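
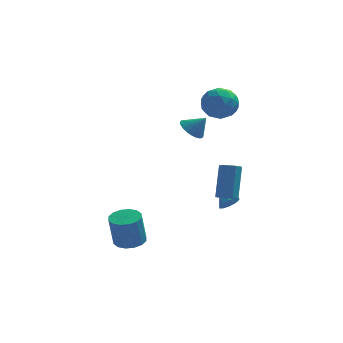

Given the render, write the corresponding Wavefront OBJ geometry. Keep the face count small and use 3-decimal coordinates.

v 0.406 3.808 3.858
v 1.466 4.201 4.147
v 1.194 2.479 2.773
v 2.254 2.872 3.062
v 1.592 2.339 3.861
v 1.105 3.16 4.532
v 1.555 3.52 2.388
v 1.068 4.341 3.059
v 2.176 4.023 3.238
v 2.199 3.293 4.149
v 0.461 3.387 2.771
v 0.484 2.657 3.682
v 0.867 4.121 4.098
v 1.793 2.559 2.822
v 1.404 2.245 3.292
v 2.027 2.476 3.462
v 0.654 3.509 4.324
v 1.278 3.74 4.494
v 1.352 2.646 4.326
v 1.382 2.94 2.426
v 2.006 3.171 2.596
v 0.633 4.204 3.458
v 1.256 4.435 3.628
v 1.308 4.034 2.594
v 1.907 4.248 3.734
v 2.371 3.466 3.096
v 1.96 3.847 2.7
v 1.674 4.33 3.094
v 1.921 3.819 4.269
v 2.384 3.037 3.631
v 1.995 2.724 4.101
v 1.708 3.207 4.495
v 2.338 3.714 3.735
v 0.276 3.643 3.289
v 0.739 2.861 2.651
v 0.952 3.473 2.425
v 0.665 3.956 2.819
v 0.289 3.214 3.824
v 0.753 2.432 3.186
v 0.986 2.35 3.826
v 0.7 2.833 4.22
v 0.322 2.966 3.185
v 1.905 2.542 -4.085
v 2.473 2.904 -3.993
v 1.355 3.238 -3.435
v 2.273 3.059 -4.328
v 1.932 3.017 -4.571
v 1.581 2.793 -4.628
v 1.354 2.473 -4.477
v 1.337 2.179 -4.177
v 1.537 2.024 -3.842
v 1.878 2.067 -3.599
v 2.229 2.291 -3.542
v 2.456 2.611 -3.692
v -3.469 -3.001 -4.109
v -2.806 -3.625 -4.109
v -3.048 -3.882 -2.191
v -3.711 -3.259 -2.191
v -2.588 -3.216 -4.027
v -2.83 -3.473 -2.109
v -2.607 -2.749 -3.966
v -2.848 -3.006 -2.048
v -2.856 -2.35 -3.944
v -3.098 -2.607 -2.026
v -3.269 -2.125 -3.966
v -3.511 -2.382 -2.048
v -3.736 -2.136 -4.027
v -3.978 -2.393 -2.109
v -4.132 -2.378 -4.109
v -4.374 -2.635 -2.191
v -4.35 -2.787 -4.191
v -4.592 -3.044 -2.273
v -4.332 -3.254 -4.252
v -4.573 -3.511 -2.334
v -4.082 -3.653 -4.274
v -4.324 -3.91 -2.356
v -3.669 -3.878 -4.252
v -3.911 -4.135 -2.334
v -3.202 -3.867 -4.191
v -3.444 -4.124 -2.273
v 1.693 -3.505 -0.556
v 2.031 -3.075 -0.847
v 2.226 -1.985 0.984
v 1.887 -2.415 1.276
v 1.62 -2.972 -0.865
v 1.814 -1.883 0.967
v 1.243 -3.119 -0.738
v 1.437 -2.029 1.094
v 1.076 -3.446 -0.525
v 1.271 -2.356 1.306
v 1.198 -3.801 -0.327
v 1.393 -2.711 1.504
v 1.551 -4.017 -0.236
v 1.746 -2.927 1.595
v 1.971 -3.994 -0.294
v 2.165 -2.904 1.537
v 2.26 -3.742 -0.475
v 2.455 -2.652 1.356
v 2.284 -3.379 -0.694
v 2.478 -2.289 1.138
v -0.21 -0.295 3.056
v 0.361 -0.6 2.536
v 0.57 -0.385 3.964
v 0.421 -0.282 2.516
v 0.385 0.034 2.579
v 0.258 0.299 2.714
v 0.06 0.475 2.901
v -0.178 0.533 3.112
v -0.422 0.465 3.314
v -0.633 0.282 3.477
v -0.78 0.01 3.576
v -0.84 -0.307 3.596
v -0.804 -0.623 3.533
v -0.677 -0.889 3.398
v -0.48 -1.064 3.211
v -0.241 -1.122 3
v 0.003 -1.054 2.798
v 0.214 -0.871 2.635
f 1 38 17
f 38 12 41
f 17 41 6
f 38 41 17
f 1 17 13
f 17 6 18
f 13 18 2
f 17 18 13
f 1 13 22
f 13 2 23
f 22 23 8
f 13 23 22
f 1 22 34
f 22 8 37
f 34 37 11
f 22 37 34
f 1 34 38
f 34 11 42
f 38 42 12
f 34 42 38
f 2 18 29
f 18 6 32
f 29 32 10
f 18 32 29
f 6 41 19
f 41 12 40
f 19 40 5
f 41 40 19
f 12 42 39
f 42 11 35
f 39 35 3
f 42 35 39
f 11 37 36
f 37 8 24
f 36 24 7
f 37 24 36
f 8 23 28
f 23 2 25
f 28 25 9
f 23 25 28
f 4 30 16
f 30 10 31
f 16 31 5
f 30 31 16
f 4 16 14
f 16 5 15
f 14 15 3
f 16 15 14
f 4 14 21
f 14 3 20
f 21 20 7
f 14 20 21
f 4 21 26
f 21 7 27
f 26 27 9
f 21 27 26
f 4 26 30
f 26 9 33
f 30 33 10
f 26 33 30
f 5 31 19
f 31 10 32
f 19 32 6
f 31 32 19
f 3 15 39
f 15 5 40
f 39 40 12
f 15 40 39
f 7 20 36
f 20 3 35
f 36 35 11
f 20 35 36
f 9 27 28
f 27 7 24
f 28 24 8
f 27 24 28
f 10 33 29
f 33 9 25
f 29 25 2
f 33 25 29
f 44 43 46
f 44 46 45
f 46 43 47
f 46 47 45
f 47 43 48
f 47 48 45
f 48 43 49
f 48 49 45
f 49 43 50
f 49 50 45
f 50 43 51
f 50 51 45
f 51 43 52
f 51 52 45
f 52 43 53
f 52 53 45
f 53 43 54
f 53 54 45
f 54 43 44
f 54 44 45
f 56 55 59
f 56 59 57
f 57 59 60
f 57 60 58
f 59 55 61
f 59 61 60
f 60 61 62
f 60 62 58
f 61 55 63
f 61 63 62
f 62 63 64
f 62 64 58
f 63 55 65
f 63 65 64
f 64 65 66
f 64 66 58
f 65 55 67
f 65 67 66
f 66 67 68
f 66 68 58
f 67 55 69
f 67 69 68
f 68 69 70
f 68 70 58
f 69 55 71
f 69 71 70
f 70 71 72
f 70 72 58
f 71 55 73
f 71 73 72
f 72 73 74
f 72 74 58
f 73 55 75
f 73 75 74
f 74 75 76
f 74 76 58
f 75 55 77
f 75 77 76
f 76 77 78
f 76 78 58
f 77 55 79
f 77 79 78
f 78 79 80
f 78 80 58
f 79 55 56
f 79 56 80
f 80 56 57
f 80 57 58
f 82 81 85
f 82 85 83
f 83 85 86
f 83 86 84
f 85 81 87
f 85 87 86
f 86 87 88
f 86 88 84
f 87 81 89
f 87 89 88
f 88 89 90
f 88 90 84
f 89 81 91
f 89 91 90
f 90 91 92
f 90 92 84
f 91 81 93
f 91 93 92
f 92 93 94
f 92 94 84
f 93 81 95
f 93 95 94
f 94 95 96
f 94 96 84
f 95 81 97
f 95 97 96
f 96 97 98
f 96 98 84
f 97 81 99
f 97 99 98
f 98 99 100
f 98 100 84
f 99 81 82
f 99 82 100
f 100 82 83
f 100 83 84
f 102 101 104
f 102 104 103
f 104 101 105
f 104 105 103
f 105 101 106
f 105 106 103
f 106 101 107
f 106 107 103
f 107 101 108
f 107 108 103
f 108 101 109
f 108 109 103
f 109 101 110
f 109 110 103
f 110 101 111
f 110 111 103
f 111 101 112
f 111 112 103
f 112 101 113
f 112 113 103
f 113 101 114
f 113 114 103
f 114 101 115
f 114 115 103
f 115 101 116
f 115 116 103
f 116 101 117
f 116 117 103
f 117 101 118
f 117 118 103
f 118 101 102
f 118 102 103



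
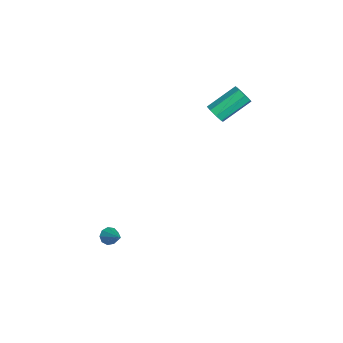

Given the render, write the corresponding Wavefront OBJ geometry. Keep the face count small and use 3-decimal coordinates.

v -1.127 2.189 2.586
v -0.558 2.119 2.893
v -0.945 3.74 3.981
v -1.513 3.811 3.674
v -0.52 2.402 2.486
v -0.907 4.023 3.573
v -0.838 2.56 2.137
v -1.225 4.181 3.224
v -1.325 2.501 2.051
v -1.711 4.122 3.139
v -1.695 2.26 2.279
v -2.082 3.881 3.367
v -1.733 1.977 2.687
v -2.12 3.598 3.774
v -1.415 1.819 3.036
v -1.802 3.44 4.123
v -0.929 1.878 3.121
v -1.315 3.499 4.209
v 1.603 -4.069 -4.151
v 1.891 -4.525 -4.301
v 2.697 -3.651 -3.329
v 1.964 -4.239 -4.544
v 1.868 -3.872 -4.603
v 1.649 -3.598 -4.45
v 1.408 -3.544 -4.157
v 1.259 -3.736 -3.861
v 1.271 -4.083 -3.7
v 1.438 -4.424 -3.75
v 1.683 -4.599 -3.988
f 2 1 5
f 2 5 3
f 3 5 6
f 3 6 4
f 5 1 7
f 5 7 6
f 6 7 8
f 6 8 4
f 7 1 9
f 7 9 8
f 8 9 10
f 8 10 4
f 9 1 11
f 9 11 10
f 10 11 12
f 10 12 4
f 11 1 13
f 11 13 12
f 12 13 14
f 12 14 4
f 13 1 15
f 13 15 14
f 14 15 16
f 14 16 4
f 15 1 17
f 15 17 16
f 16 17 18
f 16 18 4
f 17 1 2
f 17 2 18
f 18 2 3
f 18 3 4
f 20 19 22
f 20 22 21
f 22 19 23
f 22 23 21
f 23 19 24
f 23 24 21
f 24 19 25
f 24 25 21
f 25 19 26
f 25 26 21
f 26 19 27
f 26 27 21
f 27 19 28
f 27 28 21
f 28 19 29
f 28 29 21
f 29 19 20
f 29 20 21



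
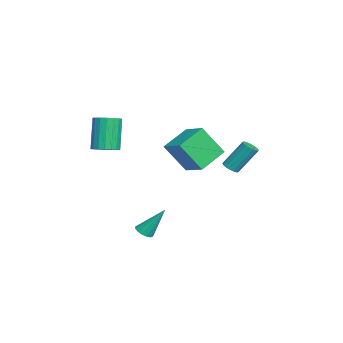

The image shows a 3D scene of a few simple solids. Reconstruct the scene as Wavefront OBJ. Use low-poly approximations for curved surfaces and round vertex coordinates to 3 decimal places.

v 0.198 -4.029 1.654
v 0.867 -3.663 1.927
v 0.011 -3.585 3.919
v -0.658 -3.951 3.646
v 0.659 -3.386 1.827
v -0.197 -3.308 3.819
v 0.36 -3.236 1.692
v -0.496 -3.158 3.685
v 0.029 -3.244 1.55
v -0.828 -3.166 3.543
v -0.269 -3.407 1.429
v -1.125 -3.329 3.421
v -0.474 -3.693 1.352
v -1.33 -3.615 3.344
v -0.546 -4.046 1.335
v -1.402 -3.968 3.327
v -0.471 -4.395 1.381
v -1.327 -4.317 3.373
v -0.263 -4.672 1.481
v -1.119 -4.594 3.473
v 0.036 -4.822 1.615
v -0.82 -4.744 3.608
v 0.368 -4.814 1.757
v -0.489 -4.736 3.75
v 0.665 -4.651 1.879
v -0.191 -4.573 3.871
v 0.87 -4.365 1.956
v 0.014 -4.287 3.948
v 0.942 -4.012 1.973
v 0.086 -3.934 3.965
v 1.915 -1.904 -3.767
v 2.28 -1.538 -4.029
v 1.985 -0.776 -2.093
v 2.006 -1.431 -4.09
v 1.708 -1.451 -4.064
v 1.465 -1.592 -3.958
v 1.342 -1.817 -3.802
v 1.373 -2.065 -3.636
v 1.549 -2.27 -3.505
v 1.823 -2.377 -3.444
v 2.121 -2.358 -3.47
v 2.364 -2.216 -3.576
v 2.487 -1.991 -3.732
v 2.456 -1.743 -3.898
v -1.93 1.506 0.59
v -1.909 0.291 2.376
v -0.657 2.394 1.178
v -0.635 1.179 2.964
v -0.705 0.301 -0.244
v -0.683 -0.914 1.542
v 0.569 1.189 0.344
v 0.59 -0.026 2.13
v -3.542 2.767 -1.189
v -3.129 2.482 -0.963
v -3.245 3.608 0.674
v -3.658 3.893 0.449
v -3.008 2.679 -1.09
v -3.124 3.804 0.547
v -3.009 2.896 -1.239
v -3.126 4.021 0.398
v -3.133 3.083 -1.377
v -3.249 4.209 0.26
v -3.35 3.198 -1.471
v -3.466 4.324 0.166
v -3.611 3.215 -1.501
v -3.727 4.34 0.136
v -3.856 3.128 -1.459
v -3.973 4.254 0.178
v -4.029 2.96 -1.355
v -4.146 4.085 0.282
v -4.091 2.747 -1.213
v -4.207 3.872 0.424
v -4.027 2.538 -1.066
v -4.143 3.664 0.571
v -3.851 2.383 -0.946
v -3.968 3.508 0.691
v -3.605 2.315 -0.882
v -3.721 3.44 0.755
v -3.344 2.351 -0.888
v -3.461 3.476 0.749
f 2 1 5
f 2 5 3
f 3 5 6
f 3 6 4
f 5 1 7
f 5 7 6
f 6 7 8
f 6 8 4
f 7 1 9
f 7 9 8
f 8 9 10
f 8 10 4
f 9 1 11
f 9 11 10
f 10 11 12
f 10 12 4
f 11 1 13
f 11 13 12
f 12 13 14
f 12 14 4
f 13 1 15
f 13 15 14
f 14 15 16
f 14 16 4
f 15 1 17
f 15 17 16
f 16 17 18
f 16 18 4
f 17 1 19
f 17 19 18
f 18 19 20
f 18 20 4
f 19 1 21
f 19 21 20
f 20 21 22
f 20 22 4
f 21 1 23
f 21 23 22
f 22 23 24
f 22 24 4
f 23 1 25
f 23 25 24
f 24 25 26
f 24 26 4
f 25 1 27
f 25 27 26
f 26 27 28
f 26 28 4
f 27 1 29
f 27 29 28
f 28 29 30
f 28 30 4
f 29 1 2
f 29 2 30
f 30 2 3
f 30 3 4
f 32 31 34
f 32 34 33
f 34 31 35
f 34 35 33
f 35 31 36
f 35 36 33
f 36 31 37
f 36 37 33
f 37 31 38
f 37 38 33
f 38 31 39
f 38 39 33
f 39 31 40
f 39 40 33
f 40 31 41
f 40 41 33
f 41 31 42
f 41 42 33
f 42 31 43
f 42 43 33
f 43 31 44
f 43 44 33
f 44 31 32
f 44 32 33
f 46 48 45
f 49 46 45
f 45 48 47
f 47 49 45
f 46 52 48
f 50 46 49
f 50 52 46
f 48 52 47
f 51 49 47
f 47 52 51
f 51 50 49
f 52 50 51
f 54 53 57
f 54 57 55
f 55 57 58
f 55 58 56
f 57 53 59
f 57 59 58
f 58 59 60
f 58 60 56
f 59 53 61
f 59 61 60
f 60 61 62
f 60 62 56
f 61 53 63
f 61 63 62
f 62 63 64
f 62 64 56
f 63 53 65
f 63 65 64
f 64 65 66
f 64 66 56
f 65 53 67
f 65 67 66
f 66 67 68
f 66 68 56
f 67 53 69
f 67 69 68
f 68 69 70
f 68 70 56
f 69 53 71
f 69 71 70
f 70 71 72
f 70 72 56
f 71 53 73
f 71 73 72
f 72 73 74
f 72 74 56
f 73 53 75
f 73 75 74
f 74 75 76
f 74 76 56
f 75 53 77
f 75 77 76
f 76 77 78
f 76 78 56
f 77 53 79
f 77 79 78
f 78 79 80
f 78 80 56
f 79 53 54
f 79 54 80
f 80 54 55
f 80 55 56



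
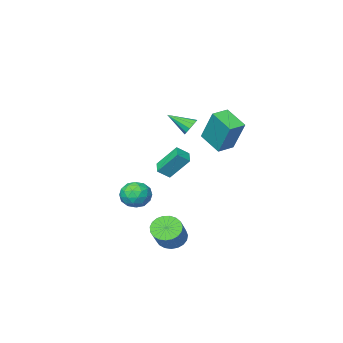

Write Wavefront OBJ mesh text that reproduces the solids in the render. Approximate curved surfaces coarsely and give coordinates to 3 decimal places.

v 2.236 3.187 -3.013
v 2.945 2.84 -3.268
v 3.854 3.826 -2.082
v 3.144 4.173 -1.827
v 2.92 3.113 -3.476
v 3.829 4.1 -2.291
v 2.777 3.4 -3.605
v 3.686 4.386 -2.419
v 2.54 3.649 -3.631
v 3.449 4.636 -2.445
v 2.251 3.819 -3.55
v 3.159 4.806 -2.365
v 1.959 3.879 -3.377
v 2.867 4.866 -2.191
v 1.714 3.82 -3.14
v 2.623 4.806 -1.954
v 1.56 3.651 -2.882
v 2.469 4.637 -1.696
v 1.523 3.402 -2.646
v 2.432 4.388 -1.46
v 1.609 3.115 -2.473
v 2.518 4.102 -1.288
v 1.804 2.841 -2.394
v 2.712 3.828 -1.209
v 2.073 2.627 -2.422
v 2.981 3.614 -1.236
v 2.37 2.51 -2.552
v 3.278 3.496 -1.366
v 2.644 2.509 -2.762
v 3.552 3.496 -1.576
v 2.848 2.626 -3.015
v 3.756 3.612 -1.829
v -0.363 -1.401 -0.343
v -1.114 -0.6 0.969
v 0.061 -0.629 -0.571
v -0.689 0.171 0.741
v 0.289 -1.611 0.159
v -0.461 -0.811 1.471
v 0.714 -0.84 -0.069
v -0.037 -0.039 1.243
v -1.345 1.662 3.186
v -1.353 2.73 5.064
v -1.584 2.949 2.453
v -1.592 4.017 4.331
v -0.348 1.803 3.109
v -0.356 2.871 4.987
v -0.587 3.09 2.376
v -0.595 4.158 4.254
v -2.419 -2.561 2.057
v -2.232 -2.824 1.54
v -1.481 -3.479 2.863
v -2.005 -2.531 1.61
v -1.936 -2.25 1.851
v -2.052 -2.087 2.171
v -2.307 -2.105 2.447
v -2.605 -2.297 2.575
v -2.832 -2.59 2.505
v -2.901 -2.872 2.264
v -2.786 -3.035 1.944
v -2.53 -3.016 1.667
v 1.802 0.307 -0.674
v 2.143 0.78 -1.378
v 2.917 -0.66 -0.782
v 3.258 -0.187 -1.486
v 3.275 0.17 -0.644
v 2.586 0.768 -0.578
v 2.474 -0.648 -1.582
v 1.785 -0.05 -1.516
v 2.559 0.19 -1.94
v 3.054 0.695 -1.36
v 2.006 -0.575 -0.8
v 2.501 -0.07 -0.22
v 1.875 0.629 -1.016
v 3.185 -0.509 -1.144
v 3.195 -0.298 -0.649
v 3.396 -0.02 -1.063
v 2.135 0.621 -0.546
v 2.336 0.899 -0.96
v 3.001 0.541 -0.529
v 2.724 -0.779 -1.2
v 2.925 -0.501 -1.614
v 1.664 0.14 -1.097
v 1.865 0.418 -1.511
v 2.059 -0.421 -1.631
v 2.32 0.56 -1.761
v 2.975 -0.009 -1.824
v 2.514 -0.28 -1.881
v 2.109 0.071 -1.841
v 2.611 0.857 -1.42
v 3.266 0.288 -1.484
v 3.276 0.498 -0.989
v 2.871 0.85 -0.949
v 2.855 0.51 -1.75
v 1.794 -0.168 -0.676
v 2.449 -0.737 -0.74
v 2.189 -0.73 -1.211
v 1.784 -0.378 -1.171
v 2.085 0.129 -0.336
v 2.74 -0.44 -0.399
v 2.951 0.049 -0.319
v 2.546 0.4 -0.279
v 2.205 -0.39 -0.41
f 2 1 5
f 2 5 3
f 3 5 6
f 3 6 4
f 5 1 7
f 5 7 6
f 6 7 8
f 6 8 4
f 7 1 9
f 7 9 8
f 8 9 10
f 8 10 4
f 9 1 11
f 9 11 10
f 10 11 12
f 10 12 4
f 11 1 13
f 11 13 12
f 12 13 14
f 12 14 4
f 13 1 15
f 13 15 14
f 14 15 16
f 14 16 4
f 15 1 17
f 15 17 16
f 16 17 18
f 16 18 4
f 17 1 19
f 17 19 18
f 18 19 20
f 18 20 4
f 19 1 21
f 19 21 20
f 20 21 22
f 20 22 4
f 21 1 23
f 21 23 22
f 22 23 24
f 22 24 4
f 23 1 25
f 23 25 24
f 24 25 26
f 24 26 4
f 25 1 27
f 25 27 26
f 26 27 28
f 26 28 4
f 27 1 29
f 27 29 28
f 28 29 30
f 28 30 4
f 29 1 31
f 29 31 30
f 30 31 32
f 30 32 4
f 31 1 2
f 31 2 32
f 32 2 3
f 32 3 4
f 34 36 33
f 37 34 33
f 33 36 35
f 35 37 33
f 34 40 36
f 38 34 37
f 38 40 34
f 36 40 35
f 39 37 35
f 35 40 39
f 39 38 37
f 40 38 39
f 42 44 41
f 45 42 41
f 41 44 43
f 43 45 41
f 42 48 44
f 46 42 45
f 46 48 42
f 44 48 43
f 47 45 43
f 43 48 47
f 47 46 45
f 48 46 47
f 50 49 52
f 50 52 51
f 52 49 53
f 52 53 51
f 53 49 54
f 53 54 51
f 54 49 55
f 54 55 51
f 55 49 56
f 55 56 51
f 56 49 57
f 56 57 51
f 57 49 58
f 57 58 51
f 58 49 59
f 58 59 51
f 59 49 60
f 59 60 51
f 60 49 50
f 60 50 51
f 61 98 77
f 98 72 101
f 77 101 66
f 98 101 77
f 61 77 73
f 77 66 78
f 73 78 62
f 77 78 73
f 61 73 82
f 73 62 83
f 82 83 68
f 73 83 82
f 61 82 94
f 82 68 97
f 94 97 71
f 82 97 94
f 61 94 98
f 94 71 102
f 98 102 72
f 94 102 98
f 62 78 89
f 78 66 92
f 89 92 70
f 78 92 89
f 66 101 79
f 101 72 100
f 79 100 65
f 101 100 79
f 72 102 99
f 102 71 95
f 99 95 63
f 102 95 99
f 71 97 96
f 97 68 84
f 96 84 67
f 97 84 96
f 68 83 88
f 83 62 85
f 88 85 69
f 83 85 88
f 64 90 76
f 90 70 91
f 76 91 65
f 90 91 76
f 64 76 74
f 76 65 75
f 74 75 63
f 76 75 74
f 64 74 81
f 74 63 80
f 81 80 67
f 74 80 81
f 64 81 86
f 81 67 87
f 86 87 69
f 81 87 86
f 64 86 90
f 86 69 93
f 90 93 70
f 86 93 90
f 65 91 79
f 91 70 92
f 79 92 66
f 91 92 79
f 63 75 99
f 75 65 100
f 99 100 72
f 75 100 99
f 67 80 96
f 80 63 95
f 96 95 71
f 80 95 96
f 69 87 88
f 87 67 84
f 88 84 68
f 87 84 88
f 70 93 89
f 93 69 85
f 89 85 62
f 93 85 89



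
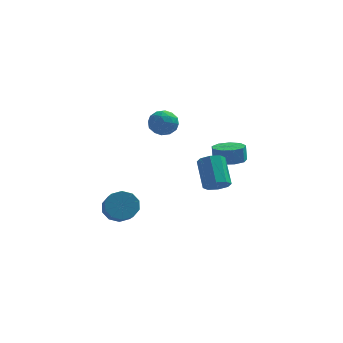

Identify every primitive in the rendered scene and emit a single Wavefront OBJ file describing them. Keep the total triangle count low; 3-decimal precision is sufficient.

v -0.432 4.834 1.713
v 0.571 4.649 1.727
v -0.731 3.211 1.693
v 0.272 3.026 1.707
v -0.185 3.421 2.529
v -0 4.424 2.541
v -0.16 3.436 0.879
v 0.025 4.439 0.891
v 0.739 3.785 1.211
v 0.724 3.776 2.231
v -0.884 4.084 1.189
v -0.899 4.075 2.209
v 0.095 4.884 1.722
v -0.255 2.976 1.698
v -0.524 3.208 2.182
v 0.066 3.099 2.189
v -0.24 4.751 2.2
v 0.349 4.643 2.208
v -0.095 3.921 2.68
v -0.509 3.217 1.212
v 0.08 3.109 1.22
v -0.226 4.761 1.231
v 0.364 4.652 1.238
v -0.065 3.939 0.74
v 0.784 4.268 1.426
v 0.609 3.314 1.415
v 0.354 3.555 0.928
v 0.463 4.144 0.935
v 0.775 4.262 2.026
v 0.6 3.308 2.014
v 0.331 3.54 2.497
v 0.439 4.13 2.505
v 0.874 3.754 1.723
v -0.76 4.552 1.406
v -0.935 3.598 1.394
v -0.599 3.73 0.915
v -0.491 4.32 0.923
v -0.769 4.546 2.005
v -0.944 3.592 1.994
v -0.623 3.716 2.485
v -0.514 4.305 2.492
v -1.034 4.106 1.697
v 3.579 -3.246 0.253
v 4.399 -3.141 0.401
v 3.962 -1.668 1.774
v 3.141 -1.774 1.627
v 4.183 -2.763 -0.072
v 3.746 -1.291 1.301
v 3.614 -2.668 -0.355
v 3.177 -1.196 1.018
v 3.024 -2.912 -0.281
v 2.587 -1.44 1.092
v 2.758 -3.352 0.106
v 2.321 -1.879 1.479
v 2.974 -3.729 0.579
v 2.537 -2.257 1.952
v 3.543 -3.824 0.862
v 3.106 -2.352 2.235
v 4.133 -3.58 0.788
v 3.696 -2.108 2.161
v 4.024 3.732 -1.335
v 4.935 3.197 -1.169
v 4.848 3.392 -0.059
v 3.936 3.928 -0.225
v 5.078 3.906 -1.282
v 4.991 4.101 -0.172
v 4.728 4.533 -1.42
v 4.64 4.729 -0.311
v 4.048 4.786 -1.518
v 3.96 4.982 -0.409
v 3.357 4.546 -1.531
v 3.269 4.741 -0.421
v 2.978 3.925 -1.451
v 2.89 4.12 -0.342
v 3.088 3.214 -1.317
v 3 3.409 -0.208
v 3.636 2.745 -1.192
v 3.549 2.941 -0.082
v 4.366 2.739 -1.133
v 4.278 2.934 -0.023
v -2.133 -3.105 -1.877
v -1.597 -2.492 -1.229
v -1.272 -3.762 -0.296
v -1.807 -4.375 -0.943
v -2.209 -2.503 -1.032
v -1.883 -3.774 -0.098
v -2.791 -2.745 -1.157
v -2.466 -4.015 -0.223
v -3.122 -3.123 -1.557
v -2.797 -4.394 -0.624
v -3.075 -3.495 -2.08
v -2.75 -4.766 -1.146
v -2.668 -3.718 -2.524
v -2.343 -4.988 -1.591
v -2.057 -3.706 -2.722
v -1.731 -4.977 -1.788
v -1.474 -3.465 -2.597
v -1.149 -4.735 -1.663
v -1.143 -3.086 -2.196
v -0.818 -4.357 -1.263
v -1.19 -2.714 -1.674
v -0.865 -3.985 -0.74
f 1 38 17
f 38 12 41
f 17 41 6
f 38 41 17
f 1 17 13
f 17 6 18
f 13 18 2
f 17 18 13
f 1 13 22
f 13 2 23
f 22 23 8
f 13 23 22
f 1 22 34
f 22 8 37
f 34 37 11
f 22 37 34
f 1 34 38
f 34 11 42
f 38 42 12
f 34 42 38
f 2 18 29
f 18 6 32
f 29 32 10
f 18 32 29
f 6 41 19
f 41 12 40
f 19 40 5
f 41 40 19
f 12 42 39
f 42 11 35
f 39 35 3
f 42 35 39
f 11 37 36
f 37 8 24
f 36 24 7
f 37 24 36
f 8 23 28
f 23 2 25
f 28 25 9
f 23 25 28
f 4 30 16
f 30 10 31
f 16 31 5
f 30 31 16
f 4 16 14
f 16 5 15
f 14 15 3
f 16 15 14
f 4 14 21
f 14 3 20
f 21 20 7
f 14 20 21
f 4 21 26
f 21 7 27
f 26 27 9
f 21 27 26
f 4 26 30
f 26 9 33
f 30 33 10
f 26 33 30
f 5 31 19
f 31 10 32
f 19 32 6
f 31 32 19
f 3 15 39
f 15 5 40
f 39 40 12
f 15 40 39
f 7 20 36
f 20 3 35
f 36 35 11
f 20 35 36
f 9 27 28
f 27 7 24
f 28 24 8
f 27 24 28
f 10 33 29
f 33 9 25
f 29 25 2
f 33 25 29
f 44 43 47
f 44 47 45
f 45 47 48
f 45 48 46
f 47 43 49
f 47 49 48
f 48 49 50
f 48 50 46
f 49 43 51
f 49 51 50
f 50 51 52
f 50 52 46
f 51 43 53
f 51 53 52
f 52 53 54
f 52 54 46
f 53 43 55
f 53 55 54
f 54 55 56
f 54 56 46
f 55 43 57
f 55 57 56
f 56 57 58
f 56 58 46
f 57 43 59
f 57 59 58
f 58 59 60
f 58 60 46
f 59 43 44
f 59 44 60
f 60 44 45
f 60 45 46
f 62 61 65
f 62 65 63
f 63 65 66
f 63 66 64
f 65 61 67
f 65 67 66
f 66 67 68
f 66 68 64
f 67 61 69
f 67 69 68
f 68 69 70
f 68 70 64
f 69 61 71
f 69 71 70
f 70 71 72
f 70 72 64
f 71 61 73
f 71 73 72
f 72 73 74
f 72 74 64
f 73 61 75
f 73 75 74
f 74 75 76
f 74 76 64
f 75 61 77
f 75 77 76
f 76 77 78
f 76 78 64
f 77 61 79
f 77 79 78
f 78 79 80
f 78 80 64
f 79 61 62
f 79 62 80
f 80 62 63
f 80 63 64
f 82 81 85
f 82 85 83
f 83 85 86
f 83 86 84
f 85 81 87
f 85 87 86
f 86 87 88
f 86 88 84
f 87 81 89
f 87 89 88
f 88 89 90
f 88 90 84
f 89 81 91
f 89 91 90
f 90 91 92
f 90 92 84
f 91 81 93
f 91 93 92
f 92 93 94
f 92 94 84
f 93 81 95
f 93 95 94
f 94 95 96
f 94 96 84
f 95 81 97
f 95 97 96
f 96 97 98
f 96 98 84
f 97 81 99
f 97 99 98
f 98 99 100
f 98 100 84
f 99 81 101
f 99 101 100
f 100 101 102
f 100 102 84
f 101 81 82
f 101 82 102
f 102 82 83
f 102 83 84



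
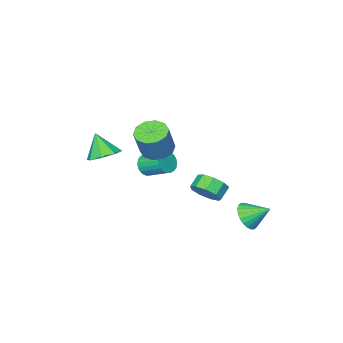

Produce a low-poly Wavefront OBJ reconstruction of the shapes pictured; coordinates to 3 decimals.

v -1.512 1.569 -2.455
v -0.859 1.447 -1.668
v -1.635 1.23 -1.058
v -2.288 1.351 -1.845
v -1.074 2.117 -1.701
v -1.849 1.9 -1.092
v -1.494 2.531 -2.088
v -2.269 2.313 -1.478
v -1.922 2.494 -2.646
v -2.698 2.277 -2.036
v -2.159 2.024 -3.115
v -2.934 1.807 -2.505
v -2.093 1.342 -3.275
v -2.868 1.124 -2.665
v -1.755 0.765 -3.051
v -2.531 0.547 -2.441
v -1.304 0.564 -2.548
v -2.079 0.347 -1.939
v -0.95 0.834 -2.002
v -1.726 0.616 -1.393
v 2.626 -2.648 0.375
v 3.357 -1.937 0.759
v 2.654 -3.492 1.885
v 2.572 -1.698 0.908
v 1.818 -2.016 0.744
v 1.537 -2.703 0.365
v 1.894 -3.359 -0.009
v 2.68 -3.597 -0.157
v 3.434 -3.28 0.006
v 3.714 -2.592 0.386
v -0.022 -2.072 -1.162
v 0.304 -1.656 -1.762
v -0.132 -0.212 -0.999
v -0.458 -0.628 -0.398
v 0.011 -1.69 -1.864
v -0.425 -0.247 -1.101
v -0.287 -1.783 -1.859
v -0.723 -0.339 -1.096
v -0.545 -1.919 -1.748
v -0.981 -0.476 -0.984
v -0.723 -2.079 -1.547
v -1.159 -0.636 -0.784
v -0.794 -2.238 -1.288
v -1.23 -0.794 -0.525
v -0.748 -2.371 -1.01
v -1.184 -0.928 -0.246
v -0.592 -2.459 -0.755
v -1.027 -1.016 0.009
v -0.348 -2.488 -0.561
v -0.784 -1.044 0.202
v -0.055 -2.453 -0.459
v -0.491 -1.01 0.304
v 0.243 -2.361 -0.464
v -0.193 -0.917 0.299
v 0.501 -2.224 -0.576
v 0.065 -0.781 0.188
v 0.679 -2.064 -0.776
v 0.243 -0.621 -0.013
v 0.75 -1.906 -1.035
v 0.314 -0.462 -0.272
v 0.704 -1.772 -1.314
v 0.268 -0.329 -0.55
v 0.547 -1.684 -1.569
v 0.112 -0.241 -0.805
v -3.266 3.305 -4.245
v -2.933 2.858 -3.379
v -4.014 4.435 -3.375
v -2.634 3.115 -3.455
v -2.43 3.401 -3.651
v -2.354 3.672 -3.937
v -2.417 3.888 -4.271
v -2.609 4.015 -4.6
v -2.901 4.033 -4.876
v -3.248 3.941 -5.055
v -3.599 3.753 -5.111
v -3.898 3.496 -5.036
v -4.102 3.21 -4.84
v -4.178 2.939 -4.553
v -4.115 2.723 -4.22
v -3.923 2.596 -3.89
v -3.631 2.577 -3.615
v -3.283 2.669 -3.435
v 1.79 1.252 2.406
v 2.546 1.789 1.981
v 3.286 2.145 3.75
v 2.53 1.608 4.174
v 2.07 2.184 2.101
v 2.809 2.54 3.87
v 1.487 2.223 2.337
v 2.226 2.579 4.106
v 1.019 1.891 2.599
v 1.759 2.247 4.368
v 0.847 1.315 2.788
v 1.586 1.671 4.556
v 1.034 0.715 2.83
v 1.774 1.071 4.599
v 1.511 0.32 2.71
v 2.25 0.676 4.479
v 2.094 0.281 2.474
v 2.833 0.637 4.243
v 2.561 0.613 2.212
v 3.301 0.969 3.981
v 2.734 1.189 2.024
v 3.473 1.545 3.792
f 2 1 5
f 2 5 3
f 3 5 6
f 3 6 4
f 5 1 7
f 5 7 6
f 6 7 8
f 6 8 4
f 7 1 9
f 7 9 8
f 8 9 10
f 8 10 4
f 9 1 11
f 9 11 10
f 10 11 12
f 10 12 4
f 11 1 13
f 11 13 12
f 12 13 14
f 12 14 4
f 13 1 15
f 13 15 14
f 14 15 16
f 14 16 4
f 15 1 17
f 15 17 16
f 16 17 18
f 16 18 4
f 17 1 19
f 17 19 18
f 18 19 20
f 18 20 4
f 19 1 2
f 19 2 20
f 20 2 3
f 20 3 4
f 22 21 24
f 22 24 23
f 24 21 25
f 24 25 23
f 25 21 26
f 25 26 23
f 26 21 27
f 26 27 23
f 27 21 28
f 27 28 23
f 28 21 29
f 28 29 23
f 29 21 30
f 29 30 23
f 30 21 22
f 30 22 23
f 32 31 35
f 32 35 33
f 33 35 36
f 33 36 34
f 35 31 37
f 35 37 36
f 36 37 38
f 36 38 34
f 37 31 39
f 37 39 38
f 38 39 40
f 38 40 34
f 39 31 41
f 39 41 40
f 40 41 42
f 40 42 34
f 41 31 43
f 41 43 42
f 42 43 44
f 42 44 34
f 43 31 45
f 43 45 44
f 44 45 46
f 44 46 34
f 45 31 47
f 45 47 46
f 46 47 48
f 46 48 34
f 47 31 49
f 47 49 48
f 48 49 50
f 48 50 34
f 49 31 51
f 49 51 50
f 50 51 52
f 50 52 34
f 51 31 53
f 51 53 52
f 52 53 54
f 52 54 34
f 53 31 55
f 53 55 54
f 54 55 56
f 54 56 34
f 55 31 57
f 55 57 56
f 56 57 58
f 56 58 34
f 57 31 59
f 57 59 58
f 58 59 60
f 58 60 34
f 59 31 61
f 59 61 60
f 60 61 62
f 60 62 34
f 61 31 63
f 61 63 62
f 62 63 64
f 62 64 34
f 63 31 32
f 63 32 64
f 64 32 33
f 64 33 34
f 66 65 68
f 66 68 67
f 68 65 69
f 68 69 67
f 69 65 70
f 69 70 67
f 70 65 71
f 70 71 67
f 71 65 72
f 71 72 67
f 72 65 73
f 72 73 67
f 73 65 74
f 73 74 67
f 74 65 75
f 74 75 67
f 75 65 76
f 75 76 67
f 76 65 77
f 76 77 67
f 77 65 78
f 77 78 67
f 78 65 79
f 78 79 67
f 79 65 80
f 79 80 67
f 80 65 81
f 80 81 67
f 81 65 82
f 81 82 67
f 82 65 66
f 82 66 67
f 84 83 87
f 84 87 85
f 85 87 88
f 85 88 86
f 87 83 89
f 87 89 88
f 88 89 90
f 88 90 86
f 89 83 91
f 89 91 90
f 90 91 92
f 90 92 86
f 91 83 93
f 91 93 92
f 92 93 94
f 92 94 86
f 93 83 95
f 93 95 94
f 94 95 96
f 94 96 86
f 95 83 97
f 95 97 96
f 96 97 98
f 96 98 86
f 97 83 99
f 97 99 98
f 98 99 100
f 98 100 86
f 99 83 101
f 99 101 100
f 100 101 102
f 100 102 86
f 101 83 103
f 101 103 102
f 102 103 104
f 102 104 86
f 103 83 84
f 103 84 104
f 104 84 85
f 104 85 86



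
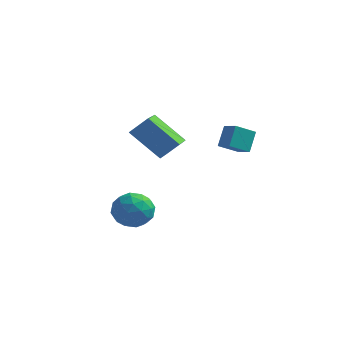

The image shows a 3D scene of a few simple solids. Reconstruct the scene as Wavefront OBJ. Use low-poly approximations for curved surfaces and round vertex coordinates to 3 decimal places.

v -0.436 -3.829 3.929
v 0.301 -3.366 4.785
v -0.997 -2.228 3.545
v -0.261 -1.764 4.401
v 1.081 -3.636 2.519
v 1.817 -3.172 3.375
v 0.519 -2.034 2.135
v 1.256 -1.571 2.991
v -1.596 -0.685 -1.767
v -0.807 -1.021 -2.496
v -2.193 -2.399 -1.624
v -1.404 -2.735 -2.353
v -1.108 -2.383 -1.326
v -0.739 -1.324 -1.415
v -2.261 -2.096 -2.705
v -1.892 -1.037 -2.794
v -1.218 -1.893 -3.076
v -0.506 -2.07 -2.224
v -2.494 -1.35 -1.896
v -1.782 -1.527 -1.044
v -1.149 -0.703 -2.144
v -1.851 -2.717 -1.976
v -1.677 -2.511 -1.373
v -1.213 -2.708 -1.801
v -1.109 -0.881 -1.508
v -0.646 -1.078 -1.937
v -0.822 -1.879 -1.249
v -2.354 -2.342 -2.183
v -1.891 -2.539 -2.612
v -1.787 -0.712 -2.319
v -1.323 -0.909 -2.747
v -2.178 -1.541 -2.871
v -0.927 -1.412 -2.913
v -1.278 -2.42 -2.83
v -1.782 -2.044 -3.037
v -1.565 -1.422 -3.088
v -0.508 -1.516 -2.412
v -0.859 -2.524 -2.329
v -0.685 -2.317 -1.725
v -0.468 -1.695 -1.777
v -0.75 -2.029 -2.753
v -2.141 -0.896 -1.791
v -2.492 -1.904 -1.708
v -2.532 -1.725 -2.343
v -2.315 -1.103 -2.395
v -1.722 -1 -1.29
v -2.073 -2.008 -1.207
v -1.435 -1.998 -1.032
v -1.218 -1.376 -1.083
v -2.25 -1.391 -1.367
v 2.653 0.136 2.304
v 2.618 0.837 3.362
v 1.854 0.503 2.034
v 1.819 1.204 3.093
v 3.261 1.036 1.727
v 3.226 1.737 2.786
v 2.462 1.403 1.458
v 2.427 2.104 2.516
f 2 4 1
f 5 2 1
f 1 4 3
f 3 5 1
f 2 8 4
f 6 2 5
f 6 8 2
f 4 8 3
f 7 5 3
f 3 8 7
f 7 6 5
f 8 6 7
f 9 46 25
f 46 20 49
f 25 49 14
f 46 49 25
f 9 25 21
f 25 14 26
f 21 26 10
f 25 26 21
f 9 21 30
f 21 10 31
f 30 31 16
f 21 31 30
f 9 30 42
f 30 16 45
f 42 45 19
f 30 45 42
f 9 42 46
f 42 19 50
f 46 50 20
f 42 50 46
f 10 26 37
f 26 14 40
f 37 40 18
f 26 40 37
f 14 49 27
f 49 20 48
f 27 48 13
f 49 48 27
f 20 50 47
f 50 19 43
f 47 43 11
f 50 43 47
f 19 45 44
f 45 16 32
f 44 32 15
f 45 32 44
f 16 31 36
f 31 10 33
f 36 33 17
f 31 33 36
f 12 38 24
f 38 18 39
f 24 39 13
f 38 39 24
f 12 24 22
f 24 13 23
f 22 23 11
f 24 23 22
f 12 22 29
f 22 11 28
f 29 28 15
f 22 28 29
f 12 29 34
f 29 15 35
f 34 35 17
f 29 35 34
f 12 34 38
f 34 17 41
f 38 41 18
f 34 41 38
f 13 39 27
f 39 18 40
f 27 40 14
f 39 40 27
f 11 23 47
f 23 13 48
f 47 48 20
f 23 48 47
f 15 28 44
f 28 11 43
f 44 43 19
f 28 43 44
f 17 35 36
f 35 15 32
f 36 32 16
f 35 32 36
f 18 41 37
f 41 17 33
f 37 33 10
f 41 33 37
f 52 54 51
f 55 52 51
f 51 54 53
f 53 55 51
f 52 58 54
f 56 52 55
f 56 58 52
f 54 58 53
f 57 55 53
f 53 58 57
f 57 56 55
f 58 56 57



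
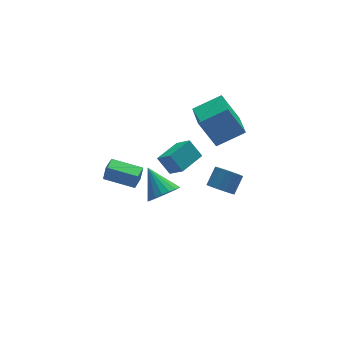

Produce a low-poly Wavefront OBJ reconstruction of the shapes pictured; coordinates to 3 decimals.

v -4.448 -0.268 1.377
v -4.281 -0.3 2.342
v -3.816 0.435 1.291
v -3.648 0.403 2.256
v -3.112 -1.503 1.104
v -2.944 -1.535 2.069
v -2.479 -0.8 1.018
v -2.312 -0.832 1.983
v -2.351 -3.609 2.064
v -1.423 -3.349 1.961
v -2.629 -2.151 3.236
v -1.619 -3.131 1.644
v -1.961 -3.009 1.41
v -2.38 -3.005 1.306
v -2.793 -3.12 1.352
v -3.119 -3.333 1.539
v -3.293 -3.6 1.831
v -3.28 -3.869 2.168
v -3.083 -4.086 2.485
v -2.742 -4.209 2.719
v -2.323 -4.213 2.823
v -1.91 -4.097 2.777
v -1.584 -3.885 2.59
v -1.41 -3.617 2.298
v 1.86 -1.888 -0.733
v 2.19 -1.432 -1.344
v 2.989 -0.876 -0.497
v 2.66 -1.332 0.113
v 1.864 -1.196 -1.191
v 2.663 -0.64 -0.345
v 1.538 -1.145 -0.916
v 2.337 -0.59 -0.07
v 1.298 -1.294 -0.592
v 2.097 -0.738 0.254
v 1.209 -1.602 -0.306
v 2.008 -1.046 0.54
v 1.294 -1.986 -0.134
v 2.093 -1.43 0.712
v 1.531 -2.344 -0.123
v 2.33 -1.788 0.724
v 1.857 -2.58 -0.275
v 2.656 -2.024 0.571
v 2.183 -2.63 -0.55
v 2.982 -2.075 0.296
v 2.423 -2.482 -0.874
v 3.222 -1.926 -0.028
v 2.512 -2.174 -1.16
v 3.311 -1.618 -0.314
v 2.427 -1.79 -1.332
v 3.226 -1.234 -0.486
v 1.258 3.485 -3.64
v 1.641 2.533 -2.749
v 0.799 4.235 -2.642
v 1.182 3.282 -1.75
v 2.878 4.278 -3.49
v 3.261 3.325 -2.598
v 2.419 5.027 -2.491
v 2.802 4.075 -1.6
v 2.712 0.415 0.915
v 1.857 1.013 2.806
v 3.226 2.223 0.576
v 2.371 2.821 2.467
v 4.389 0.099 1.773
v 3.534 0.697 3.664
v 4.903 1.907 1.434
v 4.048 2.505 3.325
f 2 4 1
f 5 2 1
f 1 4 3
f 3 5 1
f 2 8 4
f 6 2 5
f 6 8 2
f 4 8 3
f 7 5 3
f 3 8 7
f 7 6 5
f 8 6 7
f 10 9 12
f 10 12 11
f 12 9 13
f 12 13 11
f 13 9 14
f 13 14 11
f 14 9 15
f 14 15 11
f 15 9 16
f 15 16 11
f 16 9 17
f 16 17 11
f 17 9 18
f 17 18 11
f 18 9 19
f 18 19 11
f 19 9 20
f 19 20 11
f 20 9 21
f 20 21 11
f 21 9 22
f 21 22 11
f 22 9 23
f 22 23 11
f 23 9 24
f 23 24 11
f 24 9 10
f 24 10 11
f 26 25 29
f 26 29 27
f 27 29 30
f 27 30 28
f 29 25 31
f 29 31 30
f 30 31 32
f 30 32 28
f 31 25 33
f 31 33 32
f 32 33 34
f 32 34 28
f 33 25 35
f 33 35 34
f 34 35 36
f 34 36 28
f 35 25 37
f 35 37 36
f 36 37 38
f 36 38 28
f 37 25 39
f 37 39 38
f 38 39 40
f 38 40 28
f 39 25 41
f 39 41 40
f 40 41 42
f 40 42 28
f 41 25 43
f 41 43 42
f 42 43 44
f 42 44 28
f 43 25 45
f 43 45 44
f 44 45 46
f 44 46 28
f 45 25 47
f 45 47 46
f 46 47 48
f 46 48 28
f 47 25 49
f 47 49 48
f 48 49 50
f 48 50 28
f 49 25 26
f 49 26 50
f 50 26 27
f 50 27 28
f 52 54 51
f 55 52 51
f 51 54 53
f 53 55 51
f 52 58 54
f 56 52 55
f 56 58 52
f 54 58 53
f 57 55 53
f 53 58 57
f 57 56 55
f 58 56 57
f 60 62 59
f 63 60 59
f 59 62 61
f 61 63 59
f 60 66 62
f 64 60 63
f 64 66 60
f 62 66 61
f 65 63 61
f 61 66 65
f 65 64 63
f 66 64 65



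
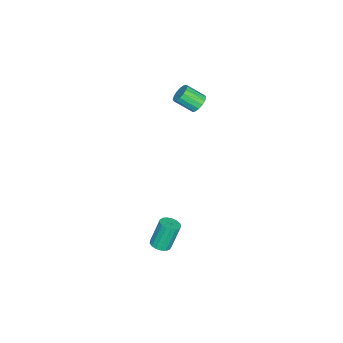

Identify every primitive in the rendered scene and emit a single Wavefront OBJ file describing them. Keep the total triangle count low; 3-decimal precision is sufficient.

v 4.081 3.327 -4.221
v 4.67 3.281 -4.034
v 4.188 3.686 -2.412
v 3.599 3.733 -2.599
v 4.643 3.565 -4.113
v 4.161 3.971 -2.491
v 4.487 3.796 -4.217
v 4.005 4.201 -2.595
v 4.238 3.918 -4.322
v 3.756 4.324 -2.7
v 3.953 3.906 -4.404
v 3.471 4.311 -2.782
v 3.698 3.761 -4.443
v 3.216 4.166 -2.821
v 3.53 3.516 -4.432
v 3.048 3.922 -2.81
v 3.488 3.229 -4.373
v 3.006 3.634 -2.751
v 3.582 2.964 -4.278
v 3.1 3.369 -2.656
v 3.791 2.782 -4.171
v 3.309 3.187 -2.549
v 4.066 2.725 -4.075
v 3.584 3.13 -2.453
v 4.344 2.806 -4.013
v 3.862 3.211 -2.391
v 4.562 3.007 -3.998
v 4.08 3.412 -2.376
v -1.574 3.53 3.489
v -1.361 3.189 2.991
v -1.154 2.148 3.793
v -1.366 2.49 4.291
v -1.092 3.337 3.114
v -0.885 2.297 3.917
v -0.952 3.538 3.338
v -0.745 2.497 4.14
v -0.978 3.736 3.602
v -0.771 2.696 4.404
v -1.164 3.879 3.836
v -0.957 2.839 4.638
v -1.46 3.929 3.976
v -1.253 2.889 4.779
v -1.786 3.872 3.987
v -1.579 2.831 4.789
v -2.055 3.723 3.863
v -1.848 2.683 4.666
v -2.195 3.523 3.64
v -1.988 2.482 4.442
v -2.169 3.324 3.376
v -1.962 2.284 4.178
v -1.983 3.181 3.142
v -1.776 2.141 3.944
v -1.687 3.131 3.001
v -1.48 2.091 3.804
f 2 1 5
f 2 5 3
f 3 5 6
f 3 6 4
f 5 1 7
f 5 7 6
f 6 7 8
f 6 8 4
f 7 1 9
f 7 9 8
f 8 9 10
f 8 10 4
f 9 1 11
f 9 11 10
f 10 11 12
f 10 12 4
f 11 1 13
f 11 13 12
f 12 13 14
f 12 14 4
f 13 1 15
f 13 15 14
f 14 15 16
f 14 16 4
f 15 1 17
f 15 17 16
f 16 17 18
f 16 18 4
f 17 1 19
f 17 19 18
f 18 19 20
f 18 20 4
f 19 1 21
f 19 21 20
f 20 21 22
f 20 22 4
f 21 1 23
f 21 23 22
f 22 23 24
f 22 24 4
f 23 1 25
f 23 25 24
f 24 25 26
f 24 26 4
f 25 1 27
f 25 27 26
f 26 27 28
f 26 28 4
f 27 1 2
f 27 2 28
f 28 2 3
f 28 3 4
f 30 29 33
f 30 33 31
f 31 33 34
f 31 34 32
f 33 29 35
f 33 35 34
f 34 35 36
f 34 36 32
f 35 29 37
f 35 37 36
f 36 37 38
f 36 38 32
f 37 29 39
f 37 39 38
f 38 39 40
f 38 40 32
f 39 29 41
f 39 41 40
f 40 41 42
f 40 42 32
f 41 29 43
f 41 43 42
f 42 43 44
f 42 44 32
f 43 29 45
f 43 45 44
f 44 45 46
f 44 46 32
f 45 29 47
f 45 47 46
f 46 47 48
f 46 48 32
f 47 29 49
f 47 49 48
f 48 49 50
f 48 50 32
f 49 29 51
f 49 51 50
f 50 51 52
f 50 52 32
f 51 29 53
f 51 53 52
f 52 53 54
f 52 54 32
f 53 29 30
f 53 30 54
f 54 30 31
f 54 31 32



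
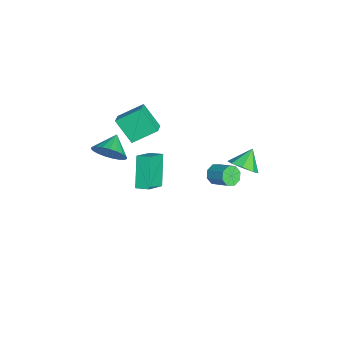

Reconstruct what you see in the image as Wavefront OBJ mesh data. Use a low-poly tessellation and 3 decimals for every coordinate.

v -1.378 -3.756 1.973
v -1.585 -2.297 2.899
v -0.686 -2.814 0.644
v -0.892 -1.356 1.571
v -0.548 -3.864 2.329
v -0.754 -2.406 3.256
v 0.145 -2.923 1.001
v -0.062 -1.464 1.927
v -0.726 3.345 -2.084
v -0.024 3.299 -1.431
v -1.554 3.895 -1.156
v -0.021 3.932 -1.804
v -0.431 4.222 -2.34
v -1.014 3.998 -2.727
v -1.429 3.391 -2.737
v -1.432 2.758 -2.365
v -1.022 2.468 -1.829
v -0.439 2.692 -1.442
v 2.039 -1.86 2.013
v 3.179 -2.528 2.914
v 2.317 -1.115 2.212
v 3.458 -1.783 3.114
v 3.302 -1.897 0.386
v 4.443 -2.565 1.288
v 3.581 -1.152 0.586
v 4.721 -1.82 1.487
v 2.354 -4.065 2.27
v 2.874 -3.986 3.179
v 1.246 -3.675 2.87
v 2.924 -3.586 3.01
v 2.875 -3.269 2.714
v 2.736 -3.09 2.341
v 2.531 -3.079 1.955
v 2.296 -3.239 1.624
v 2.07 -3.542 1.405
v 1.894 -3.935 1.335
v 1.797 -4.351 1.427
v 1.797 -4.717 1.664
v 1.893 -4.971 2.007
v 2.069 -5.068 2.394
v 2.294 -4.992 2.761
v 2.53 -4.755 3.042
v 2.735 -4.399 3.19
v 0.322 1.795 -1.679
v 0.787 1.295 -1.584
v 1.583 2.164 -0.905
v 1.118 2.665 -1.001
v 0.871 1.566 -2.029
v 1.667 2.435 -1.351
v 0.633 1.971 -2.27
v 1.429 2.841 -1.591
v 0.213 2.274 -2.164
v 1.009 3.143 -1.486
v -0.143 2.296 -1.775
v 0.653 3.165 -1.096
v -0.227 2.025 -1.329
v 0.569 2.894 -0.651
v 0.011 1.619 -1.089
v 0.807 2.489 -0.41
v 0.431 1.317 -1.194
v 1.227 2.186 -0.516
f 2 4 1
f 5 2 1
f 1 4 3
f 3 5 1
f 2 8 4
f 6 2 5
f 6 8 2
f 4 8 3
f 7 5 3
f 3 8 7
f 7 6 5
f 8 6 7
f 10 9 12
f 10 12 11
f 12 9 13
f 12 13 11
f 13 9 14
f 13 14 11
f 14 9 15
f 14 15 11
f 15 9 16
f 15 16 11
f 16 9 17
f 16 17 11
f 17 9 18
f 17 18 11
f 18 9 10
f 18 10 11
f 20 22 19
f 23 20 19
f 19 22 21
f 21 23 19
f 20 26 22
f 24 20 23
f 24 26 20
f 22 26 21
f 25 23 21
f 21 26 25
f 25 24 23
f 26 24 25
f 28 27 30
f 28 30 29
f 30 27 31
f 30 31 29
f 31 27 32
f 31 32 29
f 32 27 33
f 32 33 29
f 33 27 34
f 33 34 29
f 34 27 35
f 34 35 29
f 35 27 36
f 35 36 29
f 36 27 37
f 36 37 29
f 37 27 38
f 37 38 29
f 38 27 39
f 38 39 29
f 39 27 40
f 39 40 29
f 40 27 41
f 40 41 29
f 41 27 42
f 41 42 29
f 42 27 43
f 42 43 29
f 43 27 28
f 43 28 29
f 45 44 48
f 45 48 46
f 46 48 49
f 46 49 47
f 48 44 50
f 48 50 49
f 49 50 51
f 49 51 47
f 50 44 52
f 50 52 51
f 51 52 53
f 51 53 47
f 52 44 54
f 52 54 53
f 53 54 55
f 53 55 47
f 54 44 56
f 54 56 55
f 55 56 57
f 55 57 47
f 56 44 58
f 56 58 57
f 57 58 59
f 57 59 47
f 58 44 60
f 58 60 59
f 59 60 61
f 59 61 47
f 60 44 45
f 60 45 61
f 61 45 46
f 61 46 47



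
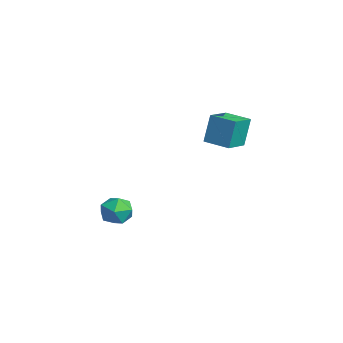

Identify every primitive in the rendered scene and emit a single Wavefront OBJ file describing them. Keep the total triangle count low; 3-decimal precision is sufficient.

v -3.219 1.553 0.356
v -3.409 1.973 2.096
v -4.198 2.742 -0.038
v -4.388 3.163 1.702
v -2.032 2.497 0.258
v -2.222 2.918 1.998
v -3.011 3.687 -0.136
v -3.201 4.107 1.604
v -2.292 -3.278 -3.381
v -1.821 -2.834 -2.635
v -1.159 -4.406 -3.425
v -0.688 -3.962 -2.679
v -1.556 -4.407 -2.52
v -2.256 -3.71 -2.493
v -0.724 -3.53 -3.567
v -1.424 -2.833 -3.54
v -0.852 -2.99 -2.75
v -1.366 -3.531 -2.102
v -1.614 -3.709 -3.958
v -2.128 -4.25 -3.31
f 2 4 1
f 5 2 1
f 1 4 3
f 3 5 1
f 2 8 4
f 6 2 5
f 6 8 2
f 4 8 3
f 7 5 3
f 3 8 7
f 7 6 5
f 8 6 7
f 9 20 14
f 9 14 10
f 9 10 16
f 9 16 19
f 9 19 20
f 10 14 18
f 14 20 13
f 20 19 11
f 19 16 15
f 16 10 17
f 12 18 13
f 12 13 11
f 12 11 15
f 12 15 17
f 12 17 18
f 13 18 14
f 11 13 20
f 15 11 19
f 17 15 16
f 18 17 10



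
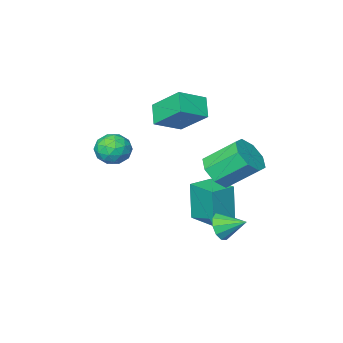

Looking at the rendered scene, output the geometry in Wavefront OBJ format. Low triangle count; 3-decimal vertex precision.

v 3.57 0.345 2.703
v 3.993 0.023 1.946
v 2.567 -0.763 2.614
v 2.99 -1.085 1.857
v 3.408 -1.143 2.68
v 4.028 -0.458 2.735
v 2.532 -0.282 1.825
v 3.152 0.403 1.88
v 3.351 -0.364 1.403
v 3.893 -0.896 1.931
v 2.667 0.156 2.629
v 3.209 -0.376 3.157
v 3.869 0.282 2.332
v 2.691 -1.022 2.228
v 2.937 -1.056 2.712
v 3.185 -1.245 2.266
v 3.89 -0.002 2.796
v 4.139 -0.191 2.351
v 3.795 -0.876 2.783
v 2.421 -0.549 2.209
v 2.67 -0.738 1.764
v 3.375 0.505 2.294
v 3.623 0.316 1.848
v 2.765 0.136 1.777
v 3.741 -0.135 1.568
v 3.152 -0.787 1.516
v 2.882 -0.315 1.497
v 3.247 0.088 1.529
v 4.059 -0.448 1.879
v 3.47 -1.1 1.826
v 3.716 -1.134 2.31
v 4.08 -0.731 2.343
v 3.682 -0.676 1.56
v 3.09 0.36 2.734
v 2.501 -0.292 2.681
v 2.48 -0.009 2.217
v 2.844 0.394 2.25
v 3.408 0.047 3.044
v 2.819 -0.605 2.992
v 3.313 -0.828 3.031
v 3.678 -0.425 3.063
v 2.878 -0.064 3
v -1.733 0.16 -3.094
v -1.808 -0.085 -0.99
v -1.905 1.801 -2.909
v -1.98 1.555 -0.805
v -0.48 0.285 -3.035
v -0.555 0.039 -0.931
v -0.652 1.925 -2.85
v -0.727 1.68 -0.746
v -1.45 -2.163 1.505
v -1.895 -3.021 2.313
v -1.969 -0.632 2.845
v -2.414 -1.49 3.653
v -0.006 -2.27 2.187
v -0.451 -3.128 2.995
v -0.525 -0.739 3.527
v -0.97 -1.597 4.335
v -0.639 2.55 -2.552
v -0.195 2.51 -1.877
v -1.381 3.51 -2.008
v 0.017 2.846 -2.181
v -0.022 3.069 -2.628
v -0.297 3.094 -3.045
v -0.703 2.911 -3.275
v -1.084 2.59 -3.228
v -1.296 2.254 -2.924
v -1.257 2.031 -2.477
v -0.982 2.006 -2.059
v -0.576 2.189 -1.83
v -1.55 0.83 -0.026
v -0.854 1.64 -0.097
v -1.954 2.699 1.194
v -2.65 1.89 1.266
v -1.455 1.693 -0.652
v -2.555 2.752 0.639
v -2.111 1.24 -0.84
v -3.211 2.3 0.452
v -2.438 0.547 -0.551
v -3.539 1.607 0.741
v -2.246 0.021 0.046
v -3.346 1.08 1.337
v -1.645 -0.032 0.601
v -2.745 1.027 1.892
v -0.989 0.42 0.788
v -2.089 1.48 2.08
v -0.661 1.113 0.499
v -1.762 2.173 1.791
f 1 38 17
f 38 12 41
f 17 41 6
f 38 41 17
f 1 17 13
f 17 6 18
f 13 18 2
f 17 18 13
f 1 13 22
f 13 2 23
f 22 23 8
f 13 23 22
f 1 22 34
f 22 8 37
f 34 37 11
f 22 37 34
f 1 34 38
f 34 11 42
f 38 42 12
f 34 42 38
f 2 18 29
f 18 6 32
f 29 32 10
f 18 32 29
f 6 41 19
f 41 12 40
f 19 40 5
f 41 40 19
f 12 42 39
f 42 11 35
f 39 35 3
f 42 35 39
f 11 37 36
f 37 8 24
f 36 24 7
f 37 24 36
f 8 23 28
f 23 2 25
f 28 25 9
f 23 25 28
f 4 30 16
f 30 10 31
f 16 31 5
f 30 31 16
f 4 16 14
f 16 5 15
f 14 15 3
f 16 15 14
f 4 14 21
f 14 3 20
f 21 20 7
f 14 20 21
f 4 21 26
f 21 7 27
f 26 27 9
f 21 27 26
f 4 26 30
f 26 9 33
f 30 33 10
f 26 33 30
f 5 31 19
f 31 10 32
f 19 32 6
f 31 32 19
f 3 15 39
f 15 5 40
f 39 40 12
f 15 40 39
f 7 20 36
f 20 3 35
f 36 35 11
f 20 35 36
f 9 27 28
f 27 7 24
f 28 24 8
f 27 24 28
f 10 33 29
f 33 9 25
f 29 25 2
f 33 25 29
f 44 46 43
f 47 44 43
f 43 46 45
f 45 47 43
f 44 50 46
f 48 44 47
f 48 50 44
f 46 50 45
f 49 47 45
f 45 50 49
f 49 48 47
f 50 48 49
f 52 54 51
f 55 52 51
f 51 54 53
f 53 55 51
f 52 58 54
f 56 52 55
f 56 58 52
f 54 58 53
f 57 55 53
f 53 58 57
f 57 56 55
f 58 56 57
f 60 59 62
f 60 62 61
f 62 59 63
f 62 63 61
f 63 59 64
f 63 64 61
f 64 59 65
f 64 65 61
f 65 59 66
f 65 66 61
f 66 59 67
f 66 67 61
f 67 59 68
f 67 68 61
f 68 59 69
f 68 69 61
f 69 59 70
f 69 70 61
f 70 59 60
f 70 60 61
f 72 71 75
f 72 75 73
f 73 75 76
f 73 76 74
f 75 71 77
f 75 77 76
f 76 77 78
f 76 78 74
f 77 71 79
f 77 79 78
f 78 79 80
f 78 80 74
f 79 71 81
f 79 81 80
f 80 81 82
f 80 82 74
f 81 71 83
f 81 83 82
f 82 83 84
f 82 84 74
f 83 71 85
f 83 85 84
f 84 85 86
f 84 86 74
f 85 71 87
f 85 87 86
f 86 87 88
f 86 88 74
f 87 71 72
f 87 72 88
f 88 72 73
f 88 73 74



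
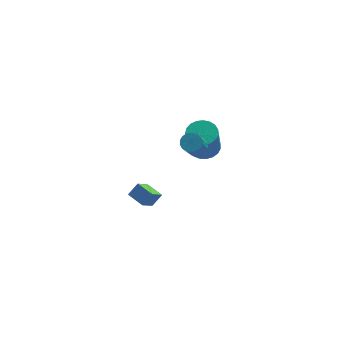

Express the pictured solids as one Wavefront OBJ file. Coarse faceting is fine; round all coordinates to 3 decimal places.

v 2.723 -2.954 2.652
v 3.303 -3.174 2.64
v 2.896 -4.326 4.095
v 2.317 -4.106 4.108
v 3.322 -2.961 2.814
v 2.915 -4.113 4.269
v 3.222 -2.746 2.956
v 2.816 -3.898 4.411
v 3.024 -2.573 3.038
v 2.617 -3.725 4.493
v 2.766 -2.475 3.043
v 2.36 -3.627 4.499
v 2.5 -2.472 2.972
v 2.093 -3.624 4.427
v 2.278 -2.564 2.836
v 1.871 -3.716 4.292
v 2.144 -2.734 2.665
v 1.737 -3.886 4.12
v 2.125 -2.947 2.491
v 1.718 -4.099 3.946
v 2.224 -3.162 2.349
v 1.818 -4.314 3.804
v 2.423 -3.335 2.267
v 2.016 -4.487 3.722
v 2.68 -3.433 2.261
v 2.274 -4.585 3.717
v 2.947 -3.436 2.333
v 2.54 -4.588 3.788
v 3.169 -3.344 2.468
v 2.762 -4.496 3.924
v 3.398 0.14 -0.189
v 4.108 -0.43 -0.323
v 3.892 -1.149 1.595
v 3.182 -0.58 1.729
v 4.281 -0.117 -0.186
v 4.065 -0.837 1.732
v 4.302 0.24 -0.05
v 4.086 -0.48 1.868
v 4.166 0.579 0.062
v 3.95 -0.141 1.98
v 3.898 0.843 0.131
v 3.682 0.123 2.049
v 3.543 0.985 0.145
v 3.327 0.265 2.063
v 3.163 0.981 0.1
v 2.947 0.261 2.018
v 2.823 0.832 0.006
v 2.607 0.112 1.924
v 2.583 0.562 -0.122
v 2.368 -0.157 1.796
v 2.484 0.22 -0.262
v 2.268 -0.5 1.656
v 2.543 -0.136 -0.389
v 2.327 -0.856 1.529
v 2.75 -0.444 -0.481
v 2.534 -1.164 1.437
v 3.069 -0.651 -0.523
v 2.853 -1.371 1.395
v 3.444 -0.722 -0.507
v 3.228 -1.442 1.411
v 3.812 -0.643 -0.436
v 3.596 -1.363 1.482
v -0.356 0.188 -4.447
v -0.957 -0.751 -3.443
v 0.212 0.515 -3.801
v -0.389 -0.424 -2.797
v 0.409 -0.596 -4.723
v -0.192 -1.535 -3.719
v 0.977 -0.269 -4.077
v 0.376 -1.208 -3.073
f 2 1 5
f 2 5 3
f 3 5 6
f 3 6 4
f 5 1 7
f 5 7 6
f 6 7 8
f 6 8 4
f 7 1 9
f 7 9 8
f 8 9 10
f 8 10 4
f 9 1 11
f 9 11 10
f 10 11 12
f 10 12 4
f 11 1 13
f 11 13 12
f 12 13 14
f 12 14 4
f 13 1 15
f 13 15 14
f 14 15 16
f 14 16 4
f 15 1 17
f 15 17 16
f 16 17 18
f 16 18 4
f 17 1 19
f 17 19 18
f 18 19 20
f 18 20 4
f 19 1 21
f 19 21 20
f 20 21 22
f 20 22 4
f 21 1 23
f 21 23 22
f 22 23 24
f 22 24 4
f 23 1 25
f 23 25 24
f 24 25 26
f 24 26 4
f 25 1 27
f 25 27 26
f 26 27 28
f 26 28 4
f 27 1 29
f 27 29 28
f 28 29 30
f 28 30 4
f 29 1 2
f 29 2 30
f 30 2 3
f 30 3 4
f 32 31 35
f 32 35 33
f 33 35 36
f 33 36 34
f 35 31 37
f 35 37 36
f 36 37 38
f 36 38 34
f 37 31 39
f 37 39 38
f 38 39 40
f 38 40 34
f 39 31 41
f 39 41 40
f 40 41 42
f 40 42 34
f 41 31 43
f 41 43 42
f 42 43 44
f 42 44 34
f 43 31 45
f 43 45 44
f 44 45 46
f 44 46 34
f 45 31 47
f 45 47 46
f 46 47 48
f 46 48 34
f 47 31 49
f 47 49 48
f 48 49 50
f 48 50 34
f 49 31 51
f 49 51 50
f 50 51 52
f 50 52 34
f 51 31 53
f 51 53 52
f 52 53 54
f 52 54 34
f 53 31 55
f 53 55 54
f 54 55 56
f 54 56 34
f 55 31 57
f 55 57 56
f 56 57 58
f 56 58 34
f 57 31 59
f 57 59 58
f 58 59 60
f 58 60 34
f 59 31 61
f 59 61 60
f 60 61 62
f 60 62 34
f 61 31 32
f 61 32 62
f 62 32 33
f 62 33 34
f 64 66 63
f 67 64 63
f 63 66 65
f 65 67 63
f 64 70 66
f 68 64 67
f 68 70 64
f 66 70 65
f 69 67 65
f 65 70 69
f 69 68 67
f 70 68 69



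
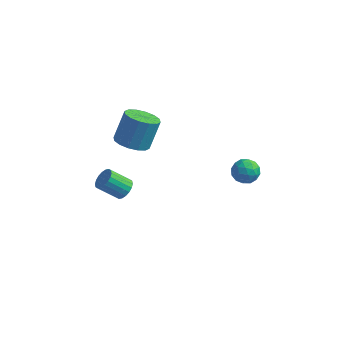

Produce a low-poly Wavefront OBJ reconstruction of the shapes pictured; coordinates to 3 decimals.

v 3.067 -0.363 -0.337
v 3.622 -0.256 -0.809
v 2.578 -1.144 -1.091
v 3.133 -1.037 -1.563
v 3.254 -1.382 -0.924
v 3.556 -0.9 -0.458
v 2.644 -0.5 -1.442
v 2.946 -0.018 -0.976
v 3.36 -0.341 -1.491
v 3.738 -0.886 -1.171
v 2.462 -0.514 -0.729
v 2.84 -1.059 -0.409
v 3.388 -0.241 -0.507
v 2.812 -1.159 -1.393
v 2.884 -1.362 -1.018
v 3.21 -1.299 -1.295
v 3.349 -0.619 -0.301
v 3.675 -0.556 -0.578
v 3.459 -1.218 -0.646
v 2.525 -0.844 -1.322
v 2.851 -0.781 -1.599
v 2.99 -0.101 -0.605
v 3.316 -0.038 -0.882
v 2.741 -0.182 -1.254
v 3.56 -0.228 -1.185
v 3.272 -0.687 -1.628
v 2.985 -0.372 -1.557
v 3.163 -0.088 -1.283
v 3.782 -0.548 -0.997
v 3.494 -1.007 -1.44
v 3.565 -1.21 -1.065
v 3.743 -0.926 -0.791
v 3.628 -0.598 -1.398
v 2.706 -0.393 -0.46
v 2.418 -0.852 -0.903
v 2.457 -0.474 -1.109
v 2.635 -0.19 -0.835
v 2.928 -0.713 -0.272
v 2.64 -1.172 -0.715
v 3.037 -1.312 -0.617
v 3.215 -1.028 -0.343
v 2.572 -0.802 -0.502
v -2.833 -1.703 -4.039
v -2.455 -1.55 -3.572
v -3.349 -2.024 -2.694
v -3.727 -2.177 -3.161
v -2.608 -1.322 -3.605
v -3.502 -1.797 -2.726
v -2.806 -1.17 -3.723
v -3.699 -1.645 -2.845
v -3.008 -1.123 -3.904
v -3.902 -1.598 -3.026
v -3.177 -1.192 -4.112
v -4.07 -1.666 -3.234
v -3.277 -1.361 -4.306
v -4.17 -1.836 -3.427
v -3.289 -1.598 -4.446
v -4.183 -2.073 -3.568
v -3.211 -1.856 -4.506
v -4.105 -2.33 -3.628
v -3.058 -2.083 -4.474
v -3.952 -2.558 -3.595
v -2.861 -2.235 -4.355
v -3.754 -2.71 -3.477
v -2.658 -2.282 -4.174
v -3.552 -2.757 -3.296
v -2.49 -2.214 -3.966
v -3.383 -2.688 -3.088
v -2.39 -2.044 -3.773
v -3.283 -2.519 -2.894
v -2.377 -1.807 -3.632
v -3.271 -2.282 -2.754
v -2.417 -1.671 -0.241
v -1.78 -1.135 -0.609
v -1.565 -0.374 0.873
v -2.203 -0.909 1.241
v -2.185 -0.903 -0.67
v -1.97 -0.141 0.812
v -2.652 -0.876 -0.616
v -2.438 -0.114 0.866
v -3.057 -1.062 -0.461
v -2.842 -0.3 1.021
v -3.29 -1.411 -0.248
v -3.075 -0.649 1.234
v -3.289 -1.83 -0.033
v -3.074 -1.068 1.449
v -3.055 -2.206 0.127
v -2.84 -1.445 1.609
v -2.65 -2.439 0.188
v -2.435 -1.677 1.67
v -2.182 -2.466 0.134
v -1.968 -1.704 1.616
v -1.778 -2.28 -0.021
v -1.563 -1.518 1.461
v -1.545 -1.931 -0.234
v -1.33 -1.169 1.248
v -1.546 -1.512 -0.449
v -1.331 -0.75 1.033
f 1 38 17
f 38 12 41
f 17 41 6
f 38 41 17
f 1 17 13
f 17 6 18
f 13 18 2
f 17 18 13
f 1 13 22
f 13 2 23
f 22 23 8
f 13 23 22
f 1 22 34
f 22 8 37
f 34 37 11
f 22 37 34
f 1 34 38
f 34 11 42
f 38 42 12
f 34 42 38
f 2 18 29
f 18 6 32
f 29 32 10
f 18 32 29
f 6 41 19
f 41 12 40
f 19 40 5
f 41 40 19
f 12 42 39
f 42 11 35
f 39 35 3
f 42 35 39
f 11 37 36
f 37 8 24
f 36 24 7
f 37 24 36
f 8 23 28
f 23 2 25
f 28 25 9
f 23 25 28
f 4 30 16
f 30 10 31
f 16 31 5
f 30 31 16
f 4 16 14
f 16 5 15
f 14 15 3
f 16 15 14
f 4 14 21
f 14 3 20
f 21 20 7
f 14 20 21
f 4 21 26
f 21 7 27
f 26 27 9
f 21 27 26
f 4 26 30
f 26 9 33
f 30 33 10
f 26 33 30
f 5 31 19
f 31 10 32
f 19 32 6
f 31 32 19
f 3 15 39
f 15 5 40
f 39 40 12
f 15 40 39
f 7 20 36
f 20 3 35
f 36 35 11
f 20 35 36
f 9 27 28
f 27 7 24
f 28 24 8
f 27 24 28
f 10 33 29
f 33 9 25
f 29 25 2
f 33 25 29
f 44 43 47
f 44 47 45
f 45 47 48
f 45 48 46
f 47 43 49
f 47 49 48
f 48 49 50
f 48 50 46
f 49 43 51
f 49 51 50
f 50 51 52
f 50 52 46
f 51 43 53
f 51 53 52
f 52 53 54
f 52 54 46
f 53 43 55
f 53 55 54
f 54 55 56
f 54 56 46
f 55 43 57
f 55 57 56
f 56 57 58
f 56 58 46
f 57 43 59
f 57 59 58
f 58 59 60
f 58 60 46
f 59 43 61
f 59 61 60
f 60 61 62
f 60 62 46
f 61 43 63
f 61 63 62
f 62 63 64
f 62 64 46
f 63 43 65
f 63 65 64
f 64 65 66
f 64 66 46
f 65 43 67
f 65 67 66
f 66 67 68
f 66 68 46
f 67 43 69
f 67 69 68
f 68 69 70
f 68 70 46
f 69 43 71
f 69 71 70
f 70 71 72
f 70 72 46
f 71 43 44
f 71 44 72
f 72 44 45
f 72 45 46
f 74 73 77
f 74 77 75
f 75 77 78
f 75 78 76
f 77 73 79
f 77 79 78
f 78 79 80
f 78 80 76
f 79 73 81
f 79 81 80
f 80 81 82
f 80 82 76
f 81 73 83
f 81 83 82
f 82 83 84
f 82 84 76
f 83 73 85
f 83 85 84
f 84 85 86
f 84 86 76
f 85 73 87
f 85 87 86
f 86 87 88
f 86 88 76
f 87 73 89
f 87 89 88
f 88 89 90
f 88 90 76
f 89 73 91
f 89 91 90
f 90 91 92
f 90 92 76
f 91 73 93
f 91 93 92
f 92 93 94
f 92 94 76
f 93 73 95
f 93 95 94
f 94 95 96
f 94 96 76
f 95 73 97
f 95 97 96
f 96 97 98
f 96 98 76
f 97 73 74
f 97 74 98
f 98 74 75
f 98 75 76



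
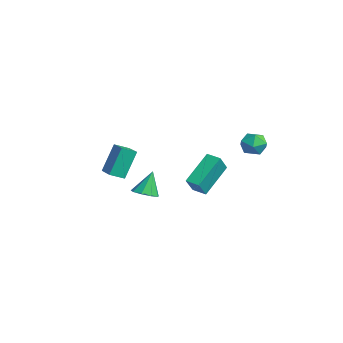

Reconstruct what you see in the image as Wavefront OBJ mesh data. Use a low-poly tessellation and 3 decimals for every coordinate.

v -1.729 -3.949 -0.215
v -2.047 -3.224 1.301
v -1.645 -3.215 -0.548
v -1.962 -2.49 0.968
v -0.498 -3.97 0.052
v -0.815 -3.245 1.568
v -0.413 -3.236 -0.281
v -0.731 -2.511 1.235
v -1.739 3.887 0.599
v -1.255 4.16 1.144
v -0.885 3.02 0.276
v -0.401 3.293 0.821
v -1.053 2.923 1.03
v -1.58 3.459 1.229
v -0.56 3.721 0.191
v -1.087 4.257 0.39
v -0.526 4.058 0.891
v -0.831 3.565 1.41
v -1.309 3.615 0.01
v -1.614 3.122 0.529
v -3.611 -1.143 -3.08
v -3.049 -1.521 -2.806
v -3.909 -0.617 -1.74
v -2.896 -1.068 -2.95
v -3.077 -0.65 -3.154
v -3.508 -0.462 -3.324
v -3.987 -0.593 -3.379
v -4.289 -0.981 -3.295
v -4.275 -1.445 -3.109
v -3.949 -1.767 -2.911
v -3.465 -1.797 -2.791
v -3.475 0.966 -2.463
v -4.278 2.401 -1.14
v -4.056 1.554 -3.453
v -4.859 2.989 -2.13
v -2.821 1.431 -2.57
v -3.624 2.866 -1.247
v -3.402 2.019 -3.56
v -4.205 3.454 -2.237
f 2 4 1
f 5 2 1
f 1 4 3
f 3 5 1
f 2 8 4
f 6 2 5
f 6 8 2
f 4 8 3
f 7 5 3
f 3 8 7
f 7 6 5
f 8 6 7
f 9 20 14
f 9 14 10
f 9 10 16
f 9 16 19
f 9 19 20
f 10 14 18
f 14 20 13
f 20 19 11
f 19 16 15
f 16 10 17
f 12 18 13
f 12 13 11
f 12 11 15
f 12 15 17
f 12 17 18
f 13 18 14
f 11 13 20
f 15 11 19
f 17 15 16
f 18 17 10
f 22 21 24
f 22 24 23
f 24 21 25
f 24 25 23
f 25 21 26
f 25 26 23
f 26 21 27
f 26 27 23
f 27 21 28
f 27 28 23
f 28 21 29
f 28 29 23
f 29 21 30
f 29 30 23
f 30 21 31
f 30 31 23
f 31 21 22
f 31 22 23
f 33 35 32
f 36 33 32
f 32 35 34
f 34 36 32
f 33 39 35
f 37 33 36
f 37 39 33
f 35 39 34
f 38 36 34
f 34 39 38
f 38 37 36
f 39 37 38



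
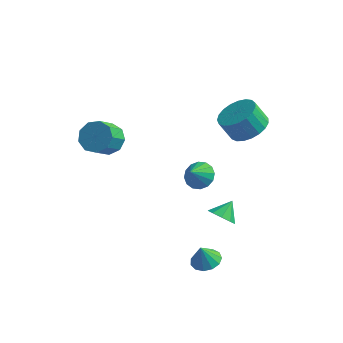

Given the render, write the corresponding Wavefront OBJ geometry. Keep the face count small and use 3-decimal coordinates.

v 2.678 -2.126 -2.817
v 3.139 -1.526 -2.629
v 2.442 -2.274 -1.763
v 2.739 -1.358 -2.695
v 2.318 -1.434 -2.8
v 2.012 -1.729 -2.91
v 1.917 -2.151 -2.99
v 2.064 -2.564 -3.016
v 2.405 -2.839 -2.978
v 2.833 -2.887 -2.89
v 3.211 -2.693 -2.778
v 3.42 -2.319 -2.678
v 3.393 -1.884 -2.623
v 2.874 3.327 2.767
v 3.779 3.03 3.276
v 3.13 2.915 4.362
v 2.226 3.213 3.853
v 3.786 3.476 3.327
v 3.137 3.361 4.413
v 3.635 3.896 3.282
v 2.986 3.782 4.367
v 3.352 4.218 3.147
v 2.704 4.104 4.233
v 2.987 4.386 2.946
v 2.338 4.272 4.032
v 2.603 4.371 2.715
v 1.954 4.257 3.801
v 2.265 4.176 2.493
v 1.616 4.061 3.578
v 2.033 3.833 2.318
v 1.384 3.719 3.403
v 1.946 3.404 2.22
v 1.297 3.289 3.306
v 2.02 2.961 2.218
v 1.371 2.846 3.303
v 2.241 2.581 2.31
v 1.593 2.467 3.396
v 2.572 2.331 2.481
v 1.924 2.216 3.567
v 2.956 2.252 2.702
v 2.307 2.138 3.788
v 3.325 2.36 2.934
v 2.676 2.245 4.02
v 3.616 2.635 3.137
v 2.967 2.52 4.223
v 2.242 -1.977 3.564
v 2.946 -1.848 3.846
v 2.038 -2.643 4.376
v 2.715 -1.571 4.015
v 2.357 -1.403 4.063
v 1.968 -1.388 3.978
v 1.652 -1.532 3.781
v 1.495 -1.794 3.526
v 1.537 -2.106 3.282
v 1.768 -2.383 3.112
v 2.126 -2.552 3.064
v 2.515 -2.566 3.15
v 2.831 -2.423 3.346
v 2.989 -2.16 3.601
v 3.392 -2.083 0.834
v 4.107 -2.186 0.673
v 3.648 -1.297 1.466
v 3.902 -1.858 0.348
v 3.459 -1.634 0.249
v 2.984 -1.621 0.425
v 2.7 -1.823 0.792
v 2.74 -2.147 1.179
v 3.085 -2.441 1.404
v 3.574 -2.567 1.363
v 3.977 -2.467 1.074
v -2.938 -0.571 3.341
v -2.161 -0.958 3.105
v -2.364 -1.976 4.102
v -3.142 -1.589 4.339
v -2.063 -0.543 3.549
v -2.266 -1.561 4.546
v -2.374 -0.141 3.896
v -2.578 -1.159 4.893
v -2.95 0.06 3.983
v -3.153 -0.958 4.981
v -3.52 -0.034 3.77
v -3.723 -1.053 4.768
v -3.818 -0.38 3.357
v -4.021 -1.398 4.354
v -3.704 -0.815 2.936
v -3.908 -1.833 3.934
v -3.232 -1.135 2.705
v -3.436 -2.154 3.702
v -2.623 -1.192 2.771
v -2.826 -2.21 3.769
f 2 1 4
f 2 4 3
f 4 1 5
f 4 5 3
f 5 1 6
f 5 6 3
f 6 1 7
f 6 7 3
f 7 1 8
f 7 8 3
f 8 1 9
f 8 9 3
f 9 1 10
f 9 10 3
f 10 1 11
f 10 11 3
f 11 1 12
f 11 12 3
f 12 1 13
f 12 13 3
f 13 1 2
f 13 2 3
f 15 14 18
f 15 18 16
f 16 18 19
f 16 19 17
f 18 14 20
f 18 20 19
f 19 20 21
f 19 21 17
f 20 14 22
f 20 22 21
f 21 22 23
f 21 23 17
f 22 14 24
f 22 24 23
f 23 24 25
f 23 25 17
f 24 14 26
f 24 26 25
f 25 26 27
f 25 27 17
f 26 14 28
f 26 28 27
f 27 28 29
f 27 29 17
f 28 14 30
f 28 30 29
f 29 30 31
f 29 31 17
f 30 14 32
f 30 32 31
f 31 32 33
f 31 33 17
f 32 14 34
f 32 34 33
f 33 34 35
f 33 35 17
f 34 14 36
f 34 36 35
f 35 36 37
f 35 37 17
f 36 14 38
f 36 38 37
f 37 38 39
f 37 39 17
f 38 14 40
f 38 40 39
f 39 40 41
f 39 41 17
f 40 14 42
f 40 42 41
f 41 42 43
f 41 43 17
f 42 14 44
f 42 44 43
f 43 44 45
f 43 45 17
f 44 14 15
f 44 15 45
f 45 15 16
f 45 16 17
f 47 46 49
f 47 49 48
f 49 46 50
f 49 50 48
f 50 46 51
f 50 51 48
f 51 46 52
f 51 52 48
f 52 46 53
f 52 53 48
f 53 46 54
f 53 54 48
f 54 46 55
f 54 55 48
f 55 46 56
f 55 56 48
f 56 46 57
f 56 57 48
f 57 46 58
f 57 58 48
f 58 46 59
f 58 59 48
f 59 46 47
f 59 47 48
f 61 60 63
f 61 63 62
f 63 60 64
f 63 64 62
f 64 60 65
f 64 65 62
f 65 60 66
f 65 66 62
f 66 60 67
f 66 67 62
f 67 60 68
f 67 68 62
f 68 60 69
f 68 69 62
f 69 60 70
f 69 70 62
f 70 60 61
f 70 61 62
f 72 71 75
f 72 75 73
f 73 75 76
f 73 76 74
f 75 71 77
f 75 77 76
f 76 77 78
f 76 78 74
f 77 71 79
f 77 79 78
f 78 79 80
f 78 80 74
f 79 71 81
f 79 81 80
f 80 81 82
f 80 82 74
f 81 71 83
f 81 83 82
f 82 83 84
f 82 84 74
f 83 71 85
f 83 85 84
f 84 85 86
f 84 86 74
f 85 71 87
f 85 87 86
f 86 87 88
f 86 88 74
f 87 71 89
f 87 89 88
f 88 89 90
f 88 90 74
f 89 71 72
f 89 72 90
f 90 72 73
f 90 73 74



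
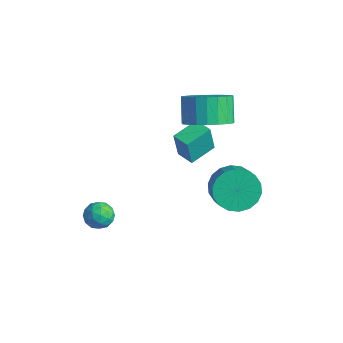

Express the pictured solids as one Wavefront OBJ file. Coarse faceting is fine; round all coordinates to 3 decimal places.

v -0.58 -1.861 -3.034
v 0.052 -1.821 -2.807
v -0.652 -2.879 -2.653
v -0.02 -2.839 -2.426
v -0.505 -2.473 -2.136
v -0.46 -1.844 -2.372
v -0.14 -2.856 -3.088
v -0.095 -2.227 -3.324
v 0.325 -2.436 -2.84
v 0.098 -2.199 -2.252
v -0.698 -2.501 -3.208
v -0.925 -2.264 -2.62
v -0.257 -1.752 -2.954
v -0.343 -2.948 -2.506
v -0.628 -2.733 -2.336
v -0.256 -2.71 -2.202
v -0.559 -1.765 -2.698
v -0.187 -1.742 -2.565
v -0.515 -2.125 -2.171
v -0.413 -2.958 -2.895
v -0.041 -2.935 -2.762
v -0.344 -1.99 -3.258
v 0.028 -1.967 -3.124
v -0.085 -2.575 -3.289
v 0.274 -2.09 -2.84
v 0.232 -2.688 -2.616
v 0.161 -2.698 -3.005
v 0.188 -2.328 -3.144
v 0.141 -1.951 -2.495
v 0.099 -2.549 -2.271
v -0.186 -2.334 -2.1
v -0.16 -1.964 -2.239
v 0.301 -2.312 -2.514
v -0.699 -2.151 -3.189
v -0.741 -2.749 -2.965
v -0.44 -2.736 -3.221
v -0.414 -2.366 -3.36
v -0.832 -2.012 -2.844
v -0.874 -2.61 -2.62
v -0.788 -2.372 -2.316
v -0.761 -2.002 -2.455
v -0.901 -2.388 -2.946
v 2.009 2.713 -2.448
v 2.636 3.475 -2.66
v 3.399 3.03 -2.005
v 2.771 2.267 -1.792
v 2.414 3.626 -2.3
v 3.177 3.18 -1.644
v 2.112 3.596 -1.969
v 2.875 3.15 -1.313
v 1.789 3.391 -1.732
v 2.552 2.945 -1.076
v 1.51 3.051 -1.638
v 2.273 2.606 -0.982
v 1.329 2.645 -1.704
v 2.092 2.2 -1.048
v 1.283 2.252 -1.917
v 2.046 1.807 -1.261
v 1.381 1.95 -2.235
v 2.144 1.505 -1.58
v 1.603 1.8 -2.596
v 2.366 1.354 -1.94
v 1.905 1.83 -2.927
v 2.668 1.384 -2.271
v 2.228 2.035 -3.164
v 2.991 1.589 -2.508
v 2.507 2.374 -3.258
v 3.27 1.929 -2.602
v 2.688 2.78 -3.192
v 3.451 2.335 -2.536
v 2.734 3.173 -2.979
v 3.497 2.728 -2.323
v 1.203 2.069 1.59
v 1.773 1.525 2.268
v 1.126 2.046 3.229
v 0.557 2.591 2.55
v 2.004 1.888 2.227
v 1.358 2.409 3.188
v 2.098 2.282 2.076
v 1.451 2.803 3.037
v 2.036 2.639 1.841
v 1.39 3.161 2.801
v 1.831 2.898 1.562
v 1.184 3.42 2.523
v 1.517 3.014 1.288
v 0.87 3.535 2.249
v 1.148 2.966 1.066
v 0.502 3.488 2.027
v 0.79 2.763 0.935
v 0.143 3.285 1.896
v 0.502 2.441 0.917
v -0.144 2.962 1.878
v 0.336 2.054 1.015
v -0.31 2.575 1.976
v 0.32 1.669 1.213
v -0.326 2.191 2.174
v 0.457 1.354 1.476
v -0.19 1.876 2.436
v 0.722 1.163 1.758
v 0.076 1.684 2.719
v 1.071 1.128 2.012
v 0.425 1.649 2.972
v 1.443 1.256 2.192
v 0.796 1.777 3.153
v -0.66 2.138 -1.926
v -0.702 1.921 -0.584
v -0.678 3.392 -1.724
v -0.72 3.175 -0.382
v 0.18 2.145 -1.898
v 0.138 1.928 -0.556
v 0.162 3.399 -1.696
v 0.12 3.182 -0.354
f 1 38 17
f 38 12 41
f 17 41 6
f 38 41 17
f 1 17 13
f 17 6 18
f 13 18 2
f 17 18 13
f 1 13 22
f 13 2 23
f 22 23 8
f 13 23 22
f 1 22 34
f 22 8 37
f 34 37 11
f 22 37 34
f 1 34 38
f 34 11 42
f 38 42 12
f 34 42 38
f 2 18 29
f 18 6 32
f 29 32 10
f 18 32 29
f 6 41 19
f 41 12 40
f 19 40 5
f 41 40 19
f 12 42 39
f 42 11 35
f 39 35 3
f 42 35 39
f 11 37 36
f 37 8 24
f 36 24 7
f 37 24 36
f 8 23 28
f 23 2 25
f 28 25 9
f 23 25 28
f 4 30 16
f 30 10 31
f 16 31 5
f 30 31 16
f 4 16 14
f 16 5 15
f 14 15 3
f 16 15 14
f 4 14 21
f 14 3 20
f 21 20 7
f 14 20 21
f 4 21 26
f 21 7 27
f 26 27 9
f 21 27 26
f 4 26 30
f 26 9 33
f 30 33 10
f 26 33 30
f 5 31 19
f 31 10 32
f 19 32 6
f 31 32 19
f 3 15 39
f 15 5 40
f 39 40 12
f 15 40 39
f 7 20 36
f 20 3 35
f 36 35 11
f 20 35 36
f 9 27 28
f 27 7 24
f 28 24 8
f 27 24 28
f 10 33 29
f 33 9 25
f 29 25 2
f 33 25 29
f 44 43 47
f 44 47 45
f 45 47 48
f 45 48 46
f 47 43 49
f 47 49 48
f 48 49 50
f 48 50 46
f 49 43 51
f 49 51 50
f 50 51 52
f 50 52 46
f 51 43 53
f 51 53 52
f 52 53 54
f 52 54 46
f 53 43 55
f 53 55 54
f 54 55 56
f 54 56 46
f 55 43 57
f 55 57 56
f 56 57 58
f 56 58 46
f 57 43 59
f 57 59 58
f 58 59 60
f 58 60 46
f 59 43 61
f 59 61 60
f 60 61 62
f 60 62 46
f 61 43 63
f 61 63 62
f 62 63 64
f 62 64 46
f 63 43 65
f 63 65 64
f 64 65 66
f 64 66 46
f 65 43 67
f 65 67 66
f 66 67 68
f 66 68 46
f 67 43 69
f 67 69 68
f 68 69 70
f 68 70 46
f 69 43 71
f 69 71 70
f 70 71 72
f 70 72 46
f 71 43 44
f 71 44 72
f 72 44 45
f 72 45 46
f 74 73 77
f 74 77 75
f 75 77 78
f 75 78 76
f 77 73 79
f 77 79 78
f 78 79 80
f 78 80 76
f 79 73 81
f 79 81 80
f 80 81 82
f 80 82 76
f 81 73 83
f 81 83 82
f 82 83 84
f 82 84 76
f 83 73 85
f 83 85 84
f 84 85 86
f 84 86 76
f 85 73 87
f 85 87 86
f 86 87 88
f 86 88 76
f 87 73 89
f 87 89 88
f 88 89 90
f 88 90 76
f 89 73 91
f 89 91 90
f 90 91 92
f 90 92 76
f 91 73 93
f 91 93 92
f 92 93 94
f 92 94 76
f 93 73 95
f 93 95 94
f 94 95 96
f 94 96 76
f 95 73 97
f 95 97 96
f 96 97 98
f 96 98 76
f 97 73 99
f 97 99 98
f 98 99 100
f 98 100 76
f 99 73 101
f 99 101 100
f 100 101 102
f 100 102 76
f 101 73 103
f 101 103 102
f 102 103 104
f 102 104 76
f 103 73 74
f 103 74 104
f 104 74 75
f 104 75 76
f 106 108 105
f 109 106 105
f 105 108 107
f 107 109 105
f 106 112 108
f 110 106 109
f 110 112 106
f 108 112 107
f 111 109 107
f 107 112 111
f 111 110 109
f 112 110 111

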